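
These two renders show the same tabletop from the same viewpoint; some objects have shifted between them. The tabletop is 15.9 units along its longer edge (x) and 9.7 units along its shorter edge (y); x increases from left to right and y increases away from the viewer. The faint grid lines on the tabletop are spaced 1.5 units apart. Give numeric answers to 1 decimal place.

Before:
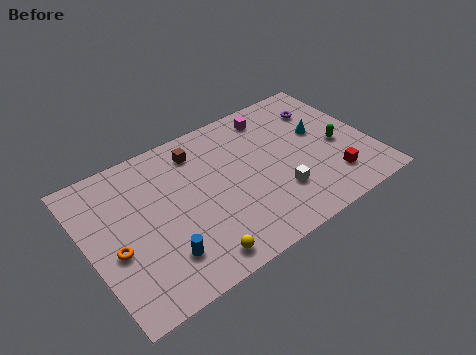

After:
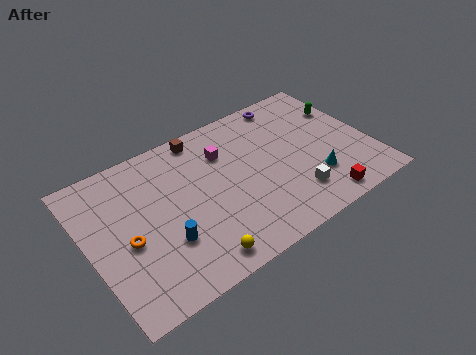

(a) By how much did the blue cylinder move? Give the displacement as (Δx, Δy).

(0.3, 0.8)

From the two frames, the blue cylinder sits at roughly (3.6, 2.3) before and (3.9, 3.1) after.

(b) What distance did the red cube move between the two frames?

1.4

From (13.3, 2.2) to (12.4, 1.1), the red cube covered √(0.9² + 1.1²) ≈ 1.4 units.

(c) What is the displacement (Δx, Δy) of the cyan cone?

(-0.9, -3.0)

The cyan cone started near (13.3, 5.7) and ended near (12.4, 2.7).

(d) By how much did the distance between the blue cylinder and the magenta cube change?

-3.8

Before: roughly 9.5 units apart; after: 5.7. That's 3.8 units closer together.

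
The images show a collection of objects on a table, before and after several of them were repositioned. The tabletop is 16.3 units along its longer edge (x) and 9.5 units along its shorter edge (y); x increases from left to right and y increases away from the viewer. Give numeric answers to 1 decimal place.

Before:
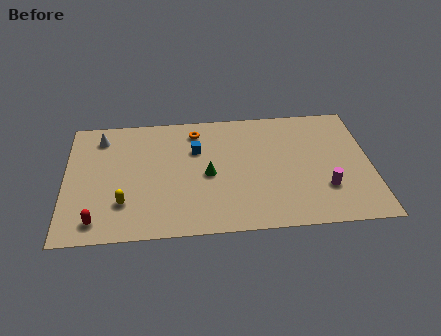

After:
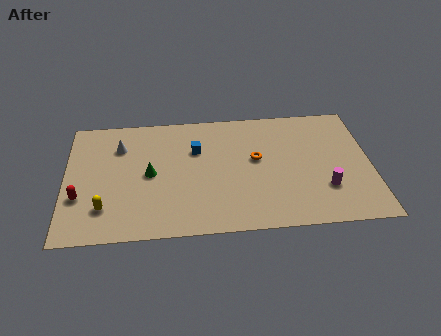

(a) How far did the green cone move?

3.1

From (7.6, 4.4) to (4.5, 4.7), the green cone covered √(3.1² + 0.3²) ≈ 3.1 units.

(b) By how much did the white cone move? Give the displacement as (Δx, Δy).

(1.0, -0.8)

From the two frames, the white cone sits at roughly (1.9, 7.8) before and (2.9, 7.0) after.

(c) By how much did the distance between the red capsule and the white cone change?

-2.1

The distance was about 6.4 in the first image and 4.3 in the second, so they moved 2.1 units closer together.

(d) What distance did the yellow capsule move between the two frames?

1.0

The yellow capsule moved from about (3.1, 2.6) to (2.1, 2.3), a distance of √(1.0² + 0.3²) ≈ 1.0.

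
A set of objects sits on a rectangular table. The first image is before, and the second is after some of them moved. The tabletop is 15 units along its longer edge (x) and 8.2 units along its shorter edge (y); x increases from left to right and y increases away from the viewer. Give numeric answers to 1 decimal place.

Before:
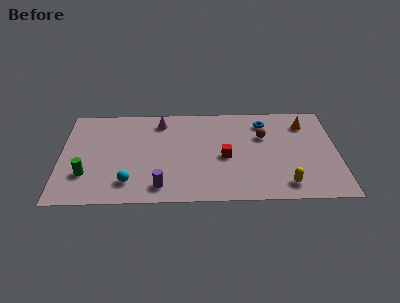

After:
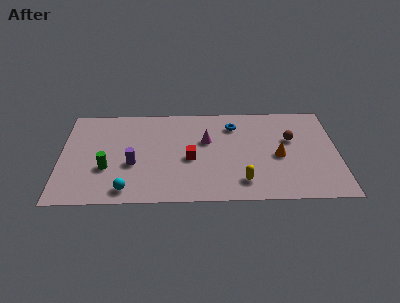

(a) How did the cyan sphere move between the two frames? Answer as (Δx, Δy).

(-0.1, -0.6)

The cyan sphere was at about (3.7, 1.7) and moved to about (3.6, 1.1).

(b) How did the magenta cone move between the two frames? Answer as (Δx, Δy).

(2.5, -1.7)

From the two frames, the magenta cone sits at roughly (5.4, 6.8) before and (7.9, 5.1) after.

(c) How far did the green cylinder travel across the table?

1.2

The green cylinder was near (1.4, 2.4) before and (2.5, 2.9) after, so it travelled √(1.1² + 0.5²) ≈ 1.2 units.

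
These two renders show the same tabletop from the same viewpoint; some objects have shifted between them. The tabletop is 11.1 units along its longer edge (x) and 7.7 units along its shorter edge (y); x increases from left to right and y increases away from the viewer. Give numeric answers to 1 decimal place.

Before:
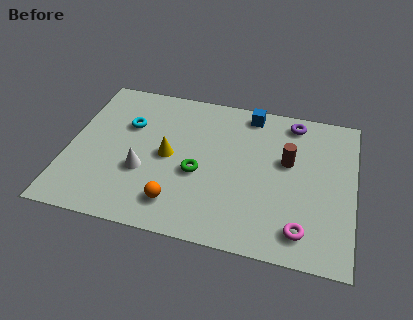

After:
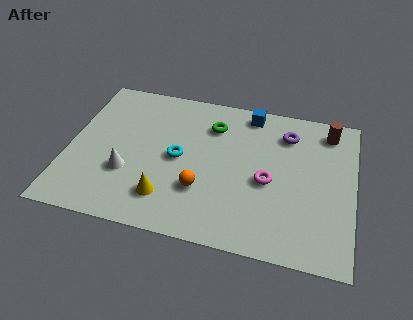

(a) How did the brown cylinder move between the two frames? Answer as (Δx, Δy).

(1.5, 1.9)

The brown cylinder was at about (8.5, 4.6) and moved to about (10.0, 6.5).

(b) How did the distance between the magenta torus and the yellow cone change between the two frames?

-1.7

They were about 5.9 units apart before and 4.2 after — 1.7 units closer together.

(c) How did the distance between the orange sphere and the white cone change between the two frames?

+1.0

The distance was about 1.9 in the first image and 2.9 in the second, so they moved 1.0 units further apart.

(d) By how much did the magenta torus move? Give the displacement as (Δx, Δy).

(-1.4, 2.1)

From the two frames, the magenta torus sits at roughly (9.2, 1.3) before and (7.8, 3.4) after.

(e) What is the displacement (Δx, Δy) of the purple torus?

(-0.2, -0.7)

The purple torus was at about (8.6, 6.7) and moved to about (8.4, 6.0).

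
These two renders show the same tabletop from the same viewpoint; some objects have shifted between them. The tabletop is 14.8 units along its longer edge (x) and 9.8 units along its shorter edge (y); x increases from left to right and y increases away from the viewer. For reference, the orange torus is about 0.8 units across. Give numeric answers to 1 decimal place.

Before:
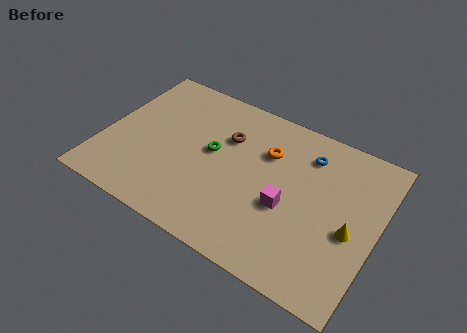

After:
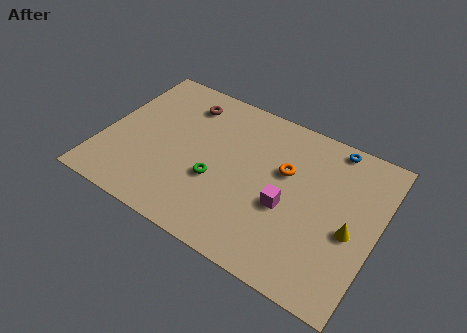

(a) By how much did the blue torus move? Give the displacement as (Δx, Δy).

(1.2, 1.2)

The blue torus was at about (10.7, 7.7) and moved to about (11.9, 8.9).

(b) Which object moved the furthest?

the brown torus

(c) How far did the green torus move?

1.8

From (5.8, 5.4) to (6.3, 3.7), the green torus covered √(0.5² + 1.7²) ≈ 1.8 units.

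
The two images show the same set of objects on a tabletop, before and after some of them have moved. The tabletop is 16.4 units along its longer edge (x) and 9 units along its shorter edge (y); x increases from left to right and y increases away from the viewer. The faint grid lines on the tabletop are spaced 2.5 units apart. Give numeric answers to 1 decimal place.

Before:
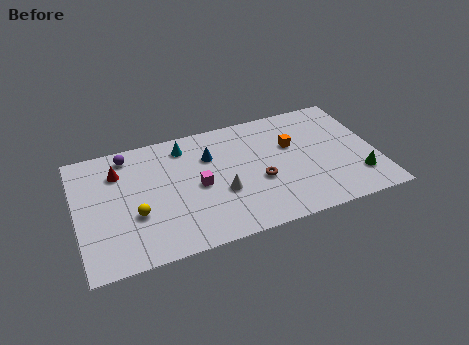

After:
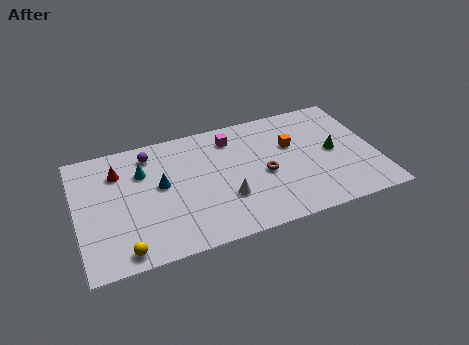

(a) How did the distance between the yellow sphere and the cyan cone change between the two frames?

+0.3

The distance was about 5.2 in the first image and 5.5 in the second, so they moved 0.3 units further apart.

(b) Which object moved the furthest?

the magenta cube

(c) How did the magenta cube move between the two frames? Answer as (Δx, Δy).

(2.1, 3.0)

The magenta cube was at about (6.6, 4.3) and moved to about (8.7, 7.3).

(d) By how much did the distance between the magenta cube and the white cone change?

+3.0

The distance was about 1.5 in the first image and 4.5 in the second, so they moved 3.0 units further apart.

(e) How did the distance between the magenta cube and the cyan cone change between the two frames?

+1.9

Before: roughly 3.2 units apart; after: 5.1. That's 1.9 units further apart.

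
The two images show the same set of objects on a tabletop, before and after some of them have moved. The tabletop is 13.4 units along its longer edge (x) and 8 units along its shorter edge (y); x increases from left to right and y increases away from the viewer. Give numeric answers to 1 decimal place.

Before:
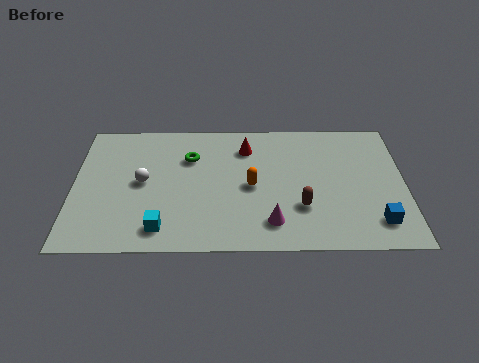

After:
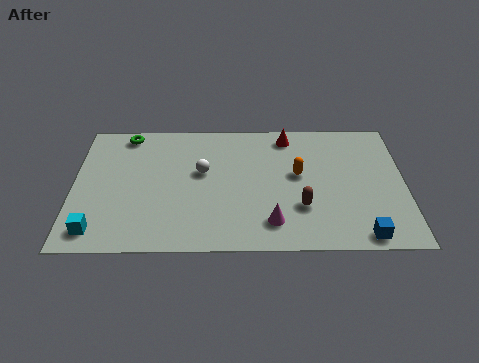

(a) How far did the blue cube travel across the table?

1.0

The blue cube was near (12.2, 1.6) before and (11.6, 0.8) after, so it travelled √(0.6² + 0.8²) ≈ 1.0 units.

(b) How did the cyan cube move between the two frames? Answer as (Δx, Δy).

(-2.6, -0.1)

From the two frames, the cyan cube sits at roughly (3.6, 1.3) before and (1.0, 1.2) after.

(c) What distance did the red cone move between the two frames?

1.8

The red cone moved from about (7.0, 6.2) to (8.7, 6.9), a distance of √(1.7² + 0.7²) ≈ 1.8.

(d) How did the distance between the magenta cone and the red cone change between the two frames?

+0.6

The distance was about 4.7 in the first image and 5.3 in the second, so they moved 0.6 units further apart.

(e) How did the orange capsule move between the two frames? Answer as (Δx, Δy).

(1.9, 0.7)

The orange capsule started near (7.2, 3.8) and ended near (9.1, 4.5).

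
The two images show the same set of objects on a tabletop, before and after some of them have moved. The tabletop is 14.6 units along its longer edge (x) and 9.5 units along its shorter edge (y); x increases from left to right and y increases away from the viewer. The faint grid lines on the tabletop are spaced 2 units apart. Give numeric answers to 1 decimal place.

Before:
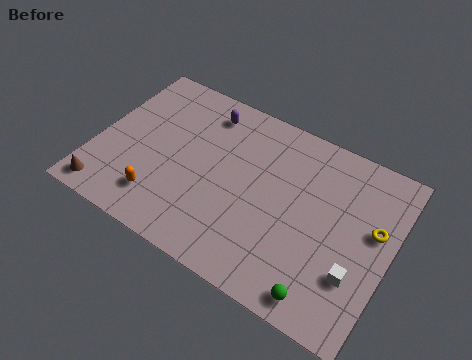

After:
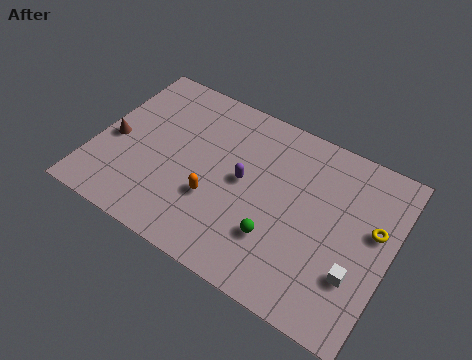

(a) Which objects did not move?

the yellow torus and the white cube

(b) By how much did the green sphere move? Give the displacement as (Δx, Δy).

(-2.6, 1.7)

From the two frames, the green sphere sits at roughly (11.9, 1.1) before and (9.3, 2.8) after.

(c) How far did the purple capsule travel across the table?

3.8

From (4.9, 7.9) to (7.3, 5.0), the purple capsule covered √(2.4² + 2.9²) ≈ 3.8 units.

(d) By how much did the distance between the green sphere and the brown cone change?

-2.4

They were about 10.9 units apart before and 8.5 after — 2.4 units closer together.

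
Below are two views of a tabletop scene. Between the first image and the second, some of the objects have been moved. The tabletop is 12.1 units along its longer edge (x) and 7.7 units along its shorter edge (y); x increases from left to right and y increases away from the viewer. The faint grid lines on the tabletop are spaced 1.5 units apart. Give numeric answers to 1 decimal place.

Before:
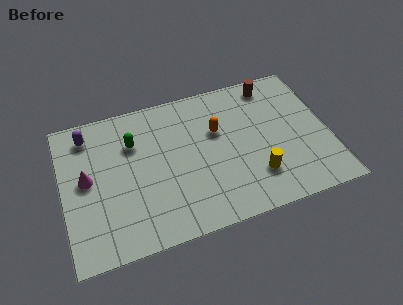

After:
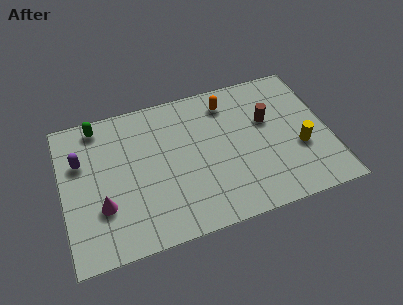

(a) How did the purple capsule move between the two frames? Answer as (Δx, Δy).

(-0.4, -1.3)

From the two frames, the purple capsule sits at roughly (1.3, 6.4) before and (0.9, 5.1) after.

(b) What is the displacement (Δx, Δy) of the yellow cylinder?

(2.1, 0.9)

The yellow cylinder started near (8.6, 2.0) and ended near (10.7, 2.9).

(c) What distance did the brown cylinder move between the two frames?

1.9

The brown cylinder was near (9.8, 6.7) before and (9.4, 4.8) after, so it travelled √(0.4² + 1.9²) ≈ 1.9 units.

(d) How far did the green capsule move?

2.1

From (3.3, 5.4) to (1.8, 6.8), the green capsule covered √(1.5² + 1.4²) ≈ 2.1 units.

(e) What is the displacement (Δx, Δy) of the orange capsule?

(0.6, 1.4)

From the two frames, the orange capsule sits at roughly (7.1, 4.9) before and (7.7, 6.3) after.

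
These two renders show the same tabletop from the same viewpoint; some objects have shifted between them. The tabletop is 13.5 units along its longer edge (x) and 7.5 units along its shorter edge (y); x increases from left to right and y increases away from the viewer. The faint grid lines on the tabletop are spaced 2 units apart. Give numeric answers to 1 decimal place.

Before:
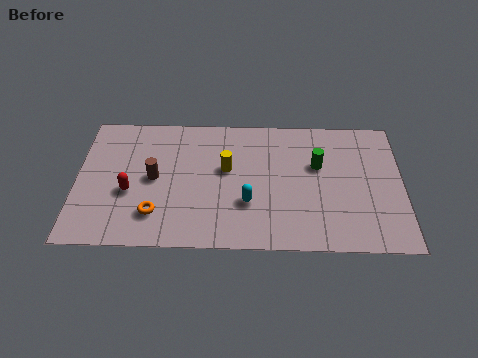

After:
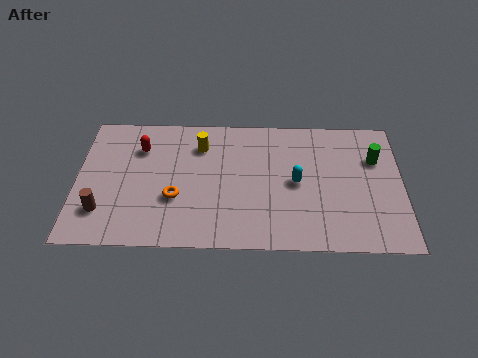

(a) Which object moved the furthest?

the brown cylinder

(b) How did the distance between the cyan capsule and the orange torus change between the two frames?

+1.2

They were about 3.9 units apart before and 5.1 after — 1.2 units further apart.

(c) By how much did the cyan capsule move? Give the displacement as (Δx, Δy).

(2.0, 1.2)

The cyan capsule started near (7.1, 2.5) and ended near (9.1, 3.7).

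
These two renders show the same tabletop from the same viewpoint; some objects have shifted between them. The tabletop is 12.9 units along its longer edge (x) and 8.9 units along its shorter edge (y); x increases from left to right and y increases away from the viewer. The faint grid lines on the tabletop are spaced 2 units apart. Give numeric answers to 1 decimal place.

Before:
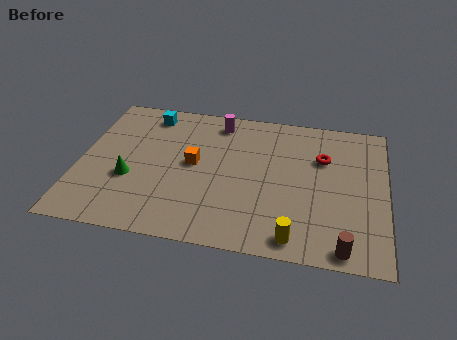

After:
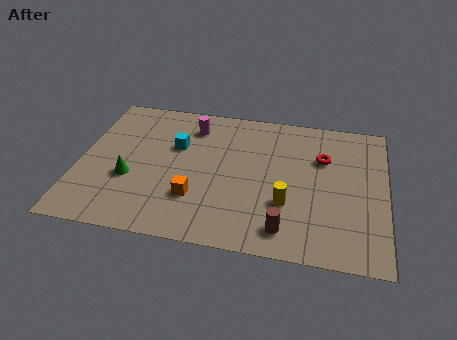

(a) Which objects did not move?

the red torus and the green cone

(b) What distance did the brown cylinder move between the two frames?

2.5

The brown cylinder moved from about (11.2, 0.8) to (8.8, 1.4), a distance of √(2.4² + 0.6²) ≈ 2.5.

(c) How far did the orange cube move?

2.1

From (4.8, 4.7) to (5.0, 2.6), the orange cube covered √(0.2² + 2.1²) ≈ 2.1 units.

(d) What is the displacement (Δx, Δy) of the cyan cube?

(1.3, -1.9)

From the two frames, the cyan cube sits at roughly (2.7, 7.6) before and (4.0, 5.7) after.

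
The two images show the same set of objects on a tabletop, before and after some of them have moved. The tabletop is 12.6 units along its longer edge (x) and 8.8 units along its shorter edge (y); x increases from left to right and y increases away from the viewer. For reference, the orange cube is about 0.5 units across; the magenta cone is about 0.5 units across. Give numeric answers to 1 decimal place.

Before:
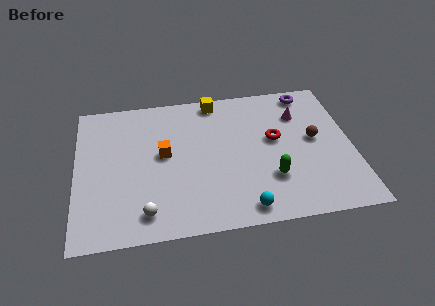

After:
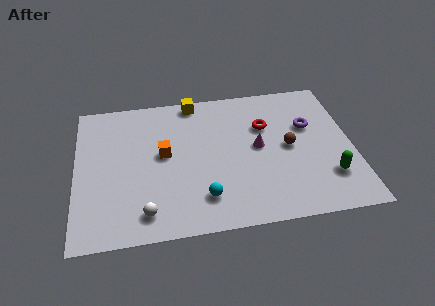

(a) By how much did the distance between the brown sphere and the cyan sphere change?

-0.3

The distance was about 5.0 in the first image and 4.7 in the second, so they moved 0.3 units closer together.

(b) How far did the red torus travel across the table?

1.0

The red torus was near (9.1, 5.0) before and (8.7, 5.9) after, so it travelled √(0.4² + 0.9²) ≈ 1.0 units.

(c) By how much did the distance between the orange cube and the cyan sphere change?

-1.8

Before: roughly 5.2 units apart; after: 3.4. That's 1.8 units closer together.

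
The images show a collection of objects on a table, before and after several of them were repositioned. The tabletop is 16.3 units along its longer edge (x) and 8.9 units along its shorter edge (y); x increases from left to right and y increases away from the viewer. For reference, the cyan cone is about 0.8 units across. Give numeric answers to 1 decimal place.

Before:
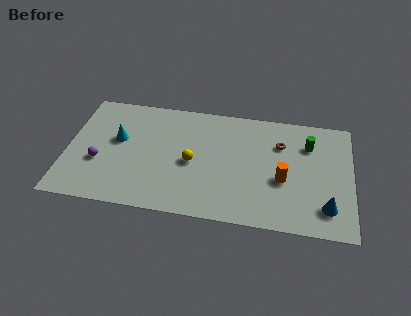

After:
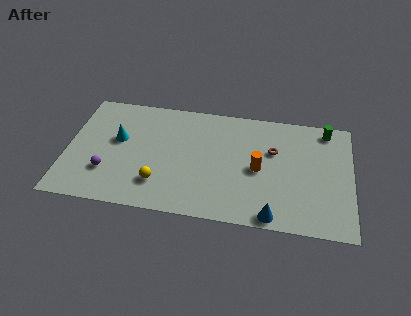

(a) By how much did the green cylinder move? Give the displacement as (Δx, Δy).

(1.0, 1.3)

The green cylinder started near (13.8, 6.5) and ended near (14.8, 7.8).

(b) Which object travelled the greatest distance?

the blue cone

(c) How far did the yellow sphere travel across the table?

2.6

The yellow sphere was near (7.2, 4.1) before and (5.4, 2.2) after, so it travelled √(1.8² + 1.9²) ≈ 2.6 units.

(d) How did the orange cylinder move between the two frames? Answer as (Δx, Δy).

(-1.4, 0.6)

The orange cylinder was at about (12.4, 3.6) and moved to about (11.0, 4.2).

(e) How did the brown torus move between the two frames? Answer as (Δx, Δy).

(-0.4, -0.6)

The brown torus was at about (12.2, 6.3) and moved to about (11.8, 5.7).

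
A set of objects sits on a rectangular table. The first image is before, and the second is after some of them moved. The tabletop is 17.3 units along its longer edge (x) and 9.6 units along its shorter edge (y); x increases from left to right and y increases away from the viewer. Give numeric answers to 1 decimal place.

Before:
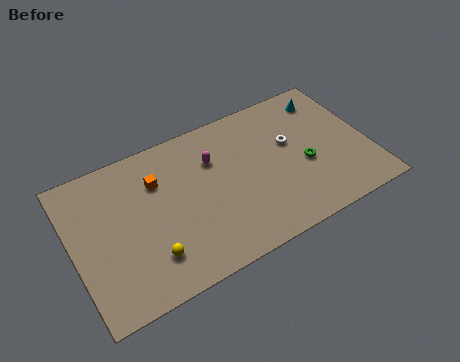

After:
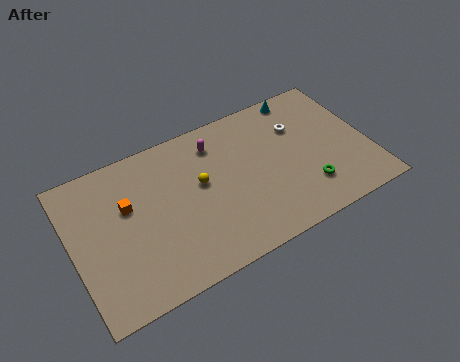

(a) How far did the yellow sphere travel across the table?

4.7

The yellow sphere was near (4.1, 2.3) before and (7.5, 5.5) after, so it travelled √(3.4² + 3.2²) ≈ 4.7 units.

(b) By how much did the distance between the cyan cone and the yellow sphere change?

-5.4

They were about 12.6 units apart before and 7.2 after — 5.4 units closer together.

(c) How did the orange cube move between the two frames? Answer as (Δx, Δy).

(-1.8, -0.8)

The orange cube was at about (5.1, 6.8) and moved to about (3.3, 6.0).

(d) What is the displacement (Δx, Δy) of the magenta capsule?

(0.3, 1.0)

The magenta capsule started near (8.4, 6.7) and ended near (8.7, 7.7).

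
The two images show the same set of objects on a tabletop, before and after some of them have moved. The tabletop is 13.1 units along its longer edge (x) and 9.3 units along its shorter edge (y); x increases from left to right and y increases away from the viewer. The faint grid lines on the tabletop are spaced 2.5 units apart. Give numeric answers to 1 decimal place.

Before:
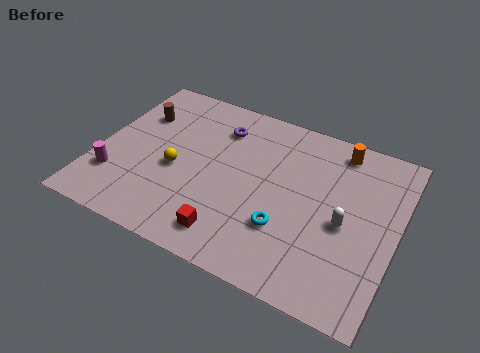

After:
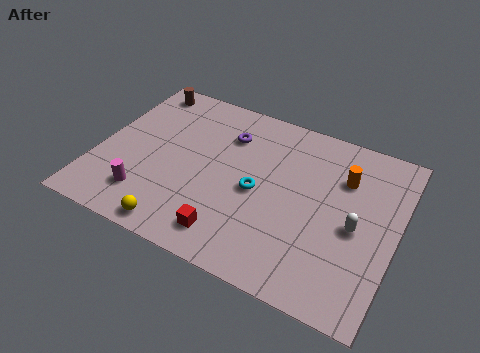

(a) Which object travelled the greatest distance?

the yellow sphere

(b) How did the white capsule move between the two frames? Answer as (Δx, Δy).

(0.5, 0.0)

The white capsule started near (10.9, 4.2) and ended near (11.4, 4.2).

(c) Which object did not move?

the red cube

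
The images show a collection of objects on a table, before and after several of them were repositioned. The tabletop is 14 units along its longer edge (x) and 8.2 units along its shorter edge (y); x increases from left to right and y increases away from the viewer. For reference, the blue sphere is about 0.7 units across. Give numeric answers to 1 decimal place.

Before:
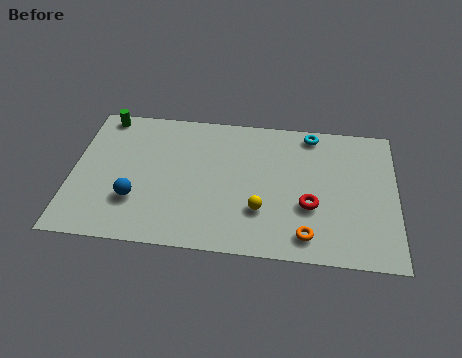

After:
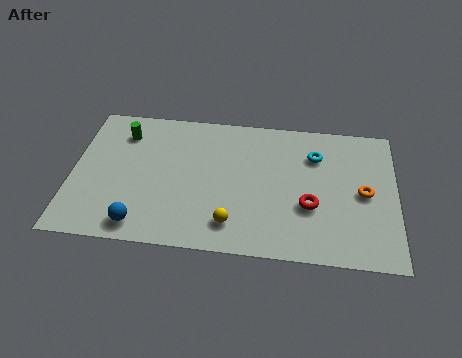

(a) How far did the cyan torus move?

1.3

The cyan torus moved from about (10.3, 7.3) to (10.5, 6.0), a distance of √(0.2² + 1.3²) ≈ 1.3.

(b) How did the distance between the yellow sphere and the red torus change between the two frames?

+1.4

The distance was about 2.2 in the first image and 3.6 in the second, so they moved 1.4 units further apart.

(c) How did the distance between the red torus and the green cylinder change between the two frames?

-1.2

They were about 10.1 units apart before and 8.9 after — 1.2 units closer together.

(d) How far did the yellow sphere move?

1.5

The yellow sphere was near (8.2, 2.5) before and (7.0, 1.6) after, so it travelled √(1.2² + 0.9²) ≈ 1.5 units.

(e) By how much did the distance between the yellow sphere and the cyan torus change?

+0.4

The distance was about 5.2 in the first image and 5.6 in the second, so they moved 0.4 units further apart.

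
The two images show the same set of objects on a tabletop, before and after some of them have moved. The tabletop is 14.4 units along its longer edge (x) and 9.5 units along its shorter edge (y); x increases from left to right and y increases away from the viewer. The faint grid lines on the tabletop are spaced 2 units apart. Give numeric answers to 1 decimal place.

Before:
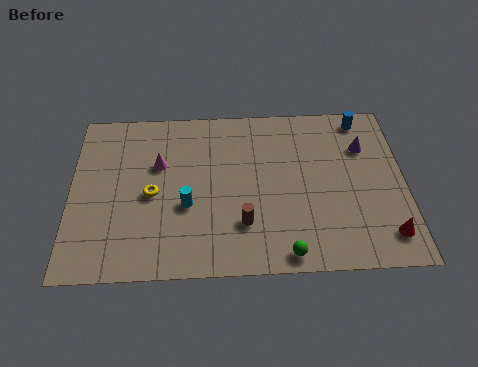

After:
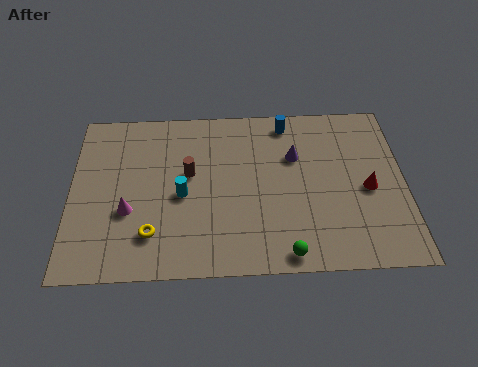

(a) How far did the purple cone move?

3.0

From (12.7, 6.7) to (9.7, 6.3), the purple cone covered √(3.0² + 0.4²) ≈ 3.0 units.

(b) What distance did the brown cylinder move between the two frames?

3.7

The brown cylinder was near (7.4, 2.6) before and (5.1, 5.5) after, so it travelled √(2.3² + 2.9²) ≈ 3.7 units.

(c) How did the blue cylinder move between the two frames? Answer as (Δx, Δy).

(-3.3, -0.1)

The blue cylinder was at about (12.7, 8.4) and moved to about (9.4, 8.3).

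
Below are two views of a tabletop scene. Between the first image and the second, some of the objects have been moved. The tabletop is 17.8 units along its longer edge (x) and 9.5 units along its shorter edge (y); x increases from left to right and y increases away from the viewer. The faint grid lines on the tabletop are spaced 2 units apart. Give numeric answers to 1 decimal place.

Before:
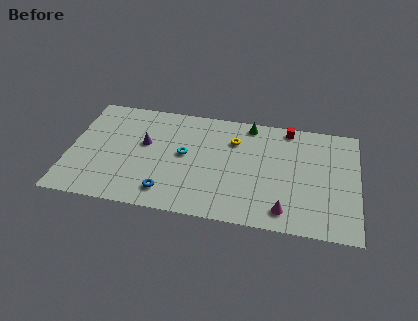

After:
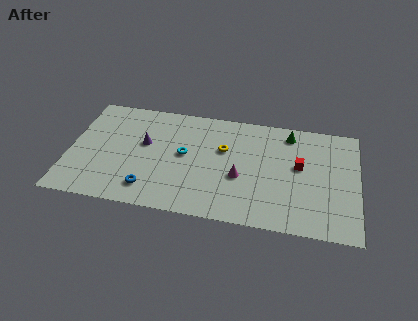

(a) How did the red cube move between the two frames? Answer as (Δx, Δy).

(0.8, -3.2)

The red cube started near (13.4, 8.6) and ended near (14.2, 5.4).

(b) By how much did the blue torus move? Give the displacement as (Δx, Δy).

(-1.1, 0.1)

The blue torus started near (6.2, 1.7) and ended near (5.1, 1.8).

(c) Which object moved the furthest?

the magenta cone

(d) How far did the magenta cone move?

3.6

From (13.4, 1.5) to (10.6, 3.8), the magenta cone covered √(2.8² + 2.3²) ≈ 3.6 units.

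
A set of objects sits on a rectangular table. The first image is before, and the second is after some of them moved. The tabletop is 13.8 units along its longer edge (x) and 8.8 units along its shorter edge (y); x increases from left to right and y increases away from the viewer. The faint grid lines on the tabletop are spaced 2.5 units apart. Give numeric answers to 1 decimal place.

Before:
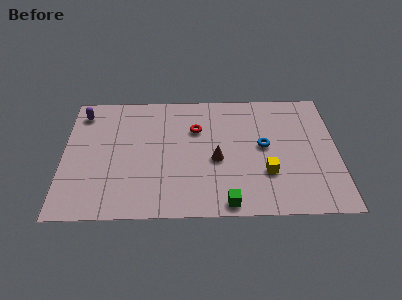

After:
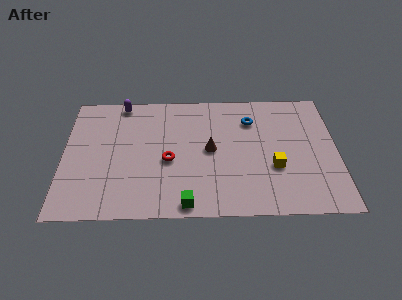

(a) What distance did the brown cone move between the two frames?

0.8

From (7.7, 3.8) to (7.4, 4.5), the brown cone covered √(0.3² + 0.7²) ≈ 0.8 units.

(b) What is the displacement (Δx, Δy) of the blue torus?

(-0.6, 1.9)

From the two frames, the blue torus sits at roughly (10.1, 4.7) before and (9.5, 6.6) after.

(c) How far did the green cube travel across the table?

2.0

From (8.2, 0.8) to (6.2, 0.8), the green cube covered √(2.0² + 0.0²) ≈ 2.0 units.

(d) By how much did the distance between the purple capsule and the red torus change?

-1.1

They were about 5.9 units apart before and 4.8 after — 1.1 units closer together.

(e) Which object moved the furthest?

the red torus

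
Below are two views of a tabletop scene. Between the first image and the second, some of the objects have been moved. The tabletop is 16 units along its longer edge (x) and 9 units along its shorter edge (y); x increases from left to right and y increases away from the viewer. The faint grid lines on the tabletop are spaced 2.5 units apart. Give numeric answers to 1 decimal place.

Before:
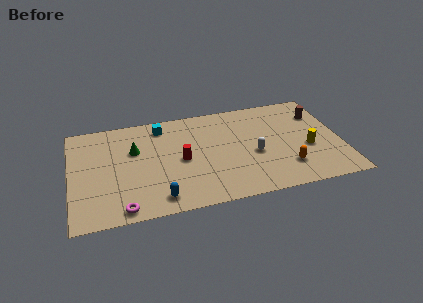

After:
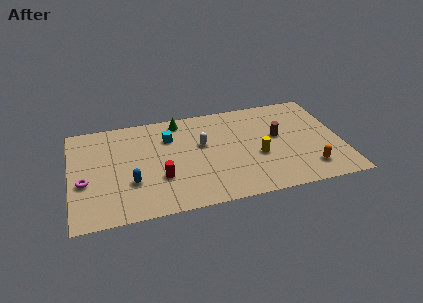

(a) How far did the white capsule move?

3.4

The white capsule moved from about (10.8, 3.8) to (7.8, 5.4), a distance of √(3.0² + 1.6²) ≈ 3.4.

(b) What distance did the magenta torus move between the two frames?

3.4

From (2.9, 0.9) to (0.8, 3.6), the magenta torus covered √(2.1² + 2.7²) ≈ 3.4 units.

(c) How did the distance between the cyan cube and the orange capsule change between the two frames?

+0.4

They were about 8.9 units apart before and 9.3 after — 0.4 units further apart.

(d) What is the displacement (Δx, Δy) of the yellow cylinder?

(-3.0, 0.0)

From the two frames, the yellow cylinder sits at roughly (14.0, 3.6) before and (11.0, 3.6) after.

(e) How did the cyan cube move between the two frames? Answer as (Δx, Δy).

(0.4, -1.1)

From the two frames, the cyan cube sits at roughly (5.5, 7.6) before and (5.9, 6.5) after.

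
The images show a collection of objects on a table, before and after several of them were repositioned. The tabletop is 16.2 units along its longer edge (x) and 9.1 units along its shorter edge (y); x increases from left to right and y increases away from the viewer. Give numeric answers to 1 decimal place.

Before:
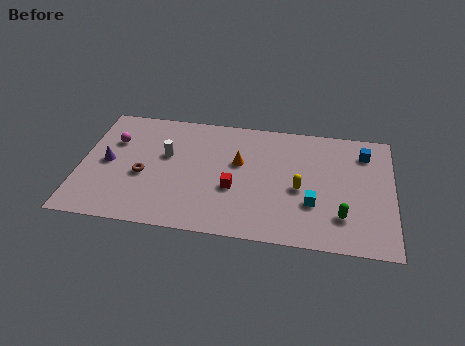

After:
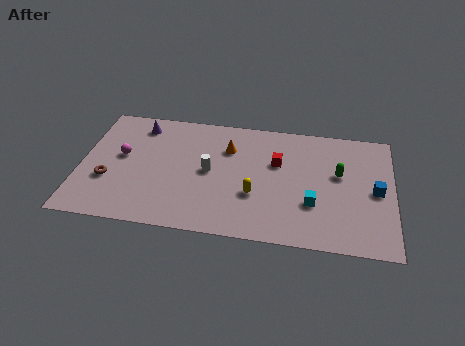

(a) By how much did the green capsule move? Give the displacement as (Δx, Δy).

(-0.2, 3.1)

The green capsule started near (13.6, 2.3) and ended near (13.4, 5.4).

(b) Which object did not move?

the cyan cube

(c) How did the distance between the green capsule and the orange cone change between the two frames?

-0.4

They were about 6.3 units apart before and 5.9 after — 0.4 units closer together.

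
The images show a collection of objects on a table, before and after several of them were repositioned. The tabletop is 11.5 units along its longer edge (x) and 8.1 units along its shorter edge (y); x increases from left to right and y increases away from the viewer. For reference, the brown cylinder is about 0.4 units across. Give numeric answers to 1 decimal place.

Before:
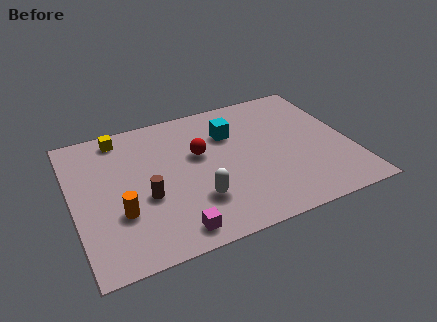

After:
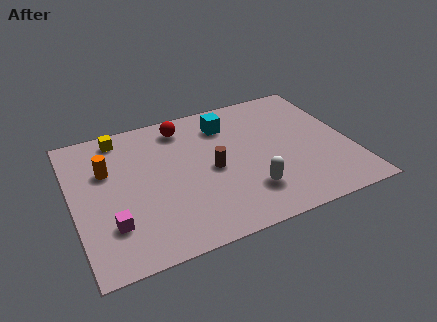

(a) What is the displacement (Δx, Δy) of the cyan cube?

(-0.1, 0.6)

From the two frames, the cyan cube sits at roughly (6.7, 5.7) before and (6.6, 6.3) after.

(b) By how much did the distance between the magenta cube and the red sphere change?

+1.5

They were about 4.2 units apart before and 5.7 after — 1.5 units further apart.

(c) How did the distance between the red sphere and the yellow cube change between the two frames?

-1.2

Before: roughly 3.8 units apart; after: 2.6. That's 1.2 units closer together.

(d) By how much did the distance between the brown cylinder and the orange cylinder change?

+3.3

Before: roughly 1.2 units apart; after: 4.5. That's 3.3 units further apart.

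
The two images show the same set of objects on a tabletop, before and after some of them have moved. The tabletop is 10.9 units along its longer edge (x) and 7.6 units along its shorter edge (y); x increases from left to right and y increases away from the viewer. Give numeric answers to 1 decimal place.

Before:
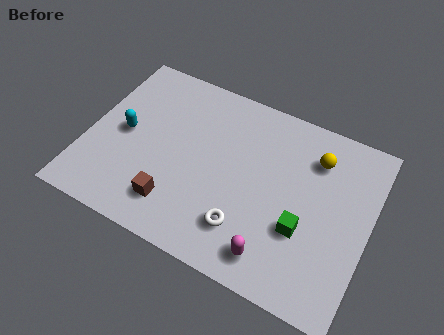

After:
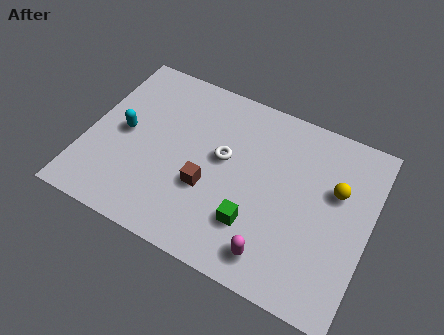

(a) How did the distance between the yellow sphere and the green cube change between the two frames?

+0.8

Before: roughly 3.1 units apart; after: 3.9. That's 0.8 units further apart.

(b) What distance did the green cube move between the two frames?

1.9

The green cube was near (8.5, 2.7) before and (6.7, 2.1) after, so it travelled √(1.8² + 0.6²) ≈ 1.9 units.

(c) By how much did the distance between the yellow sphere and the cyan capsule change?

+0.7

They were about 7.5 units apart before and 8.2 after — 0.7 units further apart.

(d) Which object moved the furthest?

the white torus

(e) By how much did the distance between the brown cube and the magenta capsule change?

-0.7

Before: roughly 3.9 units apart; after: 3.2. That's 0.7 units closer together.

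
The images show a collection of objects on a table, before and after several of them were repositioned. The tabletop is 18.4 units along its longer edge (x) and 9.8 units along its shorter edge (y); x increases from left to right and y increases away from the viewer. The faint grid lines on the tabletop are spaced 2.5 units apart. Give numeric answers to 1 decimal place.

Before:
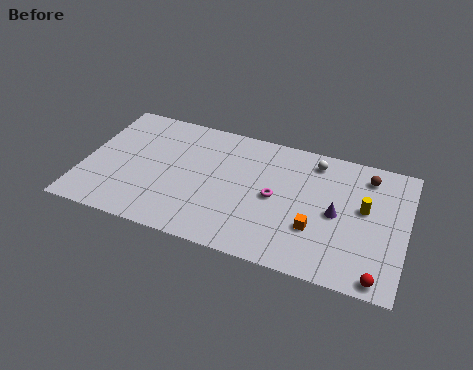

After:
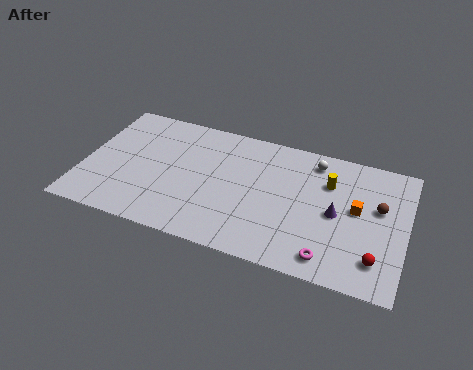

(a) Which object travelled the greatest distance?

the magenta torus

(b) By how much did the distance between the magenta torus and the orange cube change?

+1.3

They were about 2.9 units apart before and 4.2 after — 1.3 units further apart.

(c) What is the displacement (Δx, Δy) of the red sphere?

(-0.2, 1.2)

The red sphere was at about (17.1, 0.9) and moved to about (16.9, 2.1).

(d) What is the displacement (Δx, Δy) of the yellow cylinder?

(-2.1, 1.3)

The yellow cylinder started near (16.0, 5.6) and ended near (13.9, 6.9).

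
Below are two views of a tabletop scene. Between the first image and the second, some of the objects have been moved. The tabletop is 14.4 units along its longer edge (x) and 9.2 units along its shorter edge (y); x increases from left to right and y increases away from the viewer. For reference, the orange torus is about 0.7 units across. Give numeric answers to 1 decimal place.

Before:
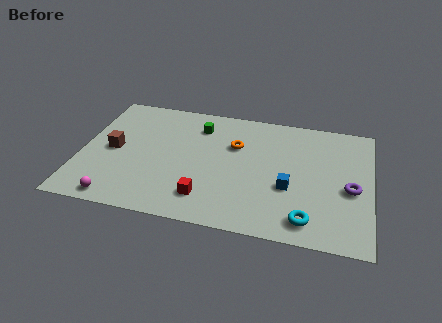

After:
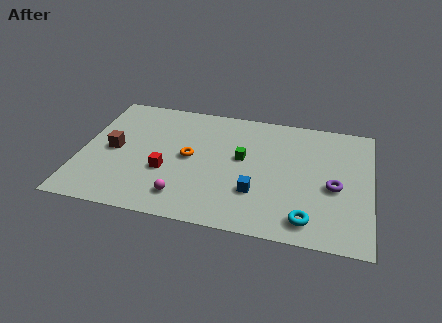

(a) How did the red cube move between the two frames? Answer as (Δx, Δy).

(-2.1, 1.5)

From the two frames, the red cube sits at roughly (6.4, 1.9) before and (4.3, 3.4) after.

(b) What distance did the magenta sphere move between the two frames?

3.3

The magenta sphere was near (2.1, 0.9) before and (5.3, 1.7) after, so it travelled √(3.2² + 0.8²) ≈ 3.3 units.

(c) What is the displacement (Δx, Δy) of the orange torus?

(-2.2, -1.4)

The orange torus started near (7.6, 6.1) and ended near (5.4, 4.7).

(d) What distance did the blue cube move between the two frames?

1.7

From (10.4, 3.5) to (8.8, 2.8), the blue cube covered √(1.6² + 0.7²) ≈ 1.7 units.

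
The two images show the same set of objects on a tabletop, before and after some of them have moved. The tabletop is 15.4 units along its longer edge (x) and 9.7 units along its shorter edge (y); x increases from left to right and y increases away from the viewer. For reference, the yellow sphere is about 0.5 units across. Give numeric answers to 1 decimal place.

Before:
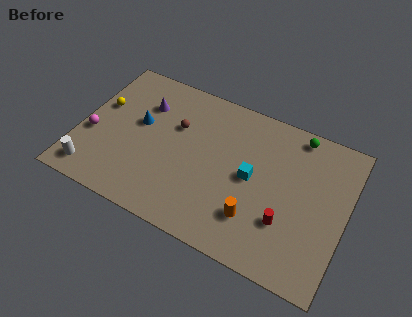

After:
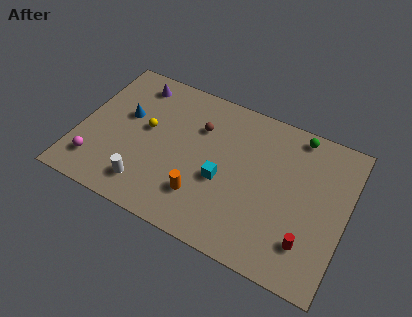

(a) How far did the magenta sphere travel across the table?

1.9

From (0.8, 3.8) to (1.3, 2.0), the magenta sphere covered √(0.5² + 1.8²) ≈ 1.9 units.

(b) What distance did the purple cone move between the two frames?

1.4

From (3.4, 7.0) to (2.7, 8.2), the purple cone covered √(0.7² + 1.2²) ≈ 1.4 units.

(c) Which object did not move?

the green sphere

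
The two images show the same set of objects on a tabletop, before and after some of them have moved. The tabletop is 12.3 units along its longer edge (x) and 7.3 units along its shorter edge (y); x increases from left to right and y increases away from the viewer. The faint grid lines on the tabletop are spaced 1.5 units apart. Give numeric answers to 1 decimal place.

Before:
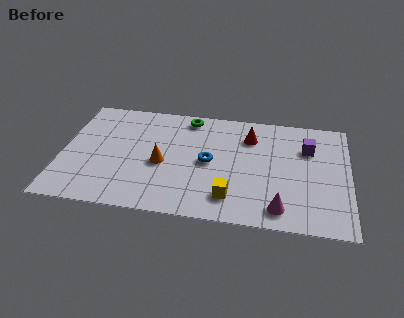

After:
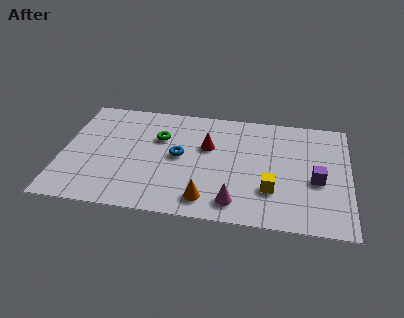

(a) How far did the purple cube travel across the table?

2.0

The purple cube was near (10.5, 5.1) before and (10.9, 3.1) after, so it travelled √(0.4² + 2.0²) ≈ 2.0 units.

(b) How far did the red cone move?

2.0

From (8.0, 5.5) to (6.2, 4.6), the red cone covered √(1.8² + 0.9²) ≈ 2.0 units.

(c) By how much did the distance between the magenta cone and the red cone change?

-1.0

Before: roughly 4.6 units apart; after: 3.6. That's 1.0 units closer together.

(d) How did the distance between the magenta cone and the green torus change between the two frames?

-1.7

Before: roughly 6.7 units apart; after: 5.0. That's 1.7 units closer together.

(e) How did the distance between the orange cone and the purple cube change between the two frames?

-1.5

They were about 6.5 units apart before and 5.0 after — 1.5 units closer together.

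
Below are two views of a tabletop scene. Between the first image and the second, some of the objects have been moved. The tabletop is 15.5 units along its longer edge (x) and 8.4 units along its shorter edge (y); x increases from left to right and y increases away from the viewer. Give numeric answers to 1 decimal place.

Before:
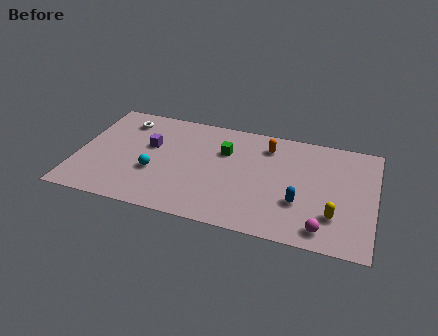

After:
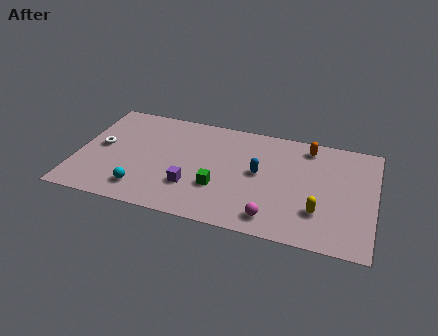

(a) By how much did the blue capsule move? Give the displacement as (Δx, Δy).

(-2.2, 1.7)

From the two frames, the blue capsule sits at roughly (11.7, 2.8) before and (9.5, 4.5) after.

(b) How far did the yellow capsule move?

0.8

The yellow capsule moved from about (13.5, 2.3) to (12.7, 2.4), a distance of √(0.8² + 0.1²) ≈ 0.8.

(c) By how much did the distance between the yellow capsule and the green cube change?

-1.6

The distance was about 6.8 in the first image and 5.2 in the second, so they moved 1.6 units closer together.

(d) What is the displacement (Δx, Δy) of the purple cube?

(2.4, -2.6)

From the two frames, the purple cube sits at roughly (3.7, 5.1) before and (6.1, 2.5) after.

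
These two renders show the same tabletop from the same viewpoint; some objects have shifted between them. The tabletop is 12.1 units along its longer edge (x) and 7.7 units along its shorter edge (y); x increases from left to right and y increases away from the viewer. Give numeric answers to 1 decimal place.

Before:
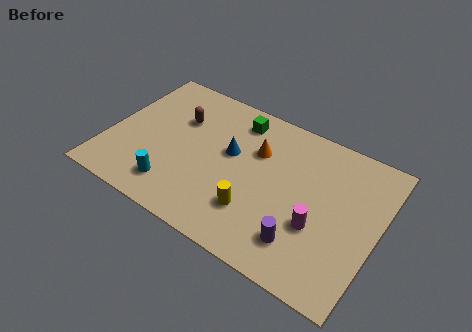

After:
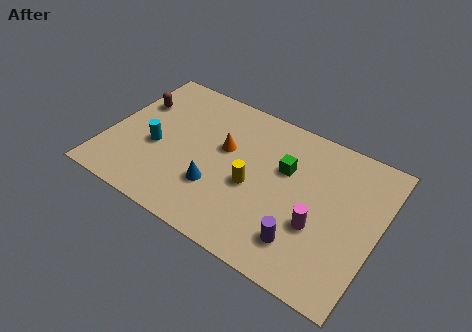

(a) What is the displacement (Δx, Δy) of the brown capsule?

(-2.0, 0.0)

From the two frames, the brown capsule sits at roughly (2.9, 5.2) before and (0.9, 5.2) after.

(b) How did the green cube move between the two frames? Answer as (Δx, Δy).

(2.4, -1.5)

The green cube was at about (5.4, 6.4) and moved to about (7.8, 4.9).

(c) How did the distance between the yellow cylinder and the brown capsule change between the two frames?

+0.9

The distance was about 5.1 in the first image and 6.0 in the second, so they moved 0.9 units further apart.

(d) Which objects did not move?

the magenta cylinder and the purple cylinder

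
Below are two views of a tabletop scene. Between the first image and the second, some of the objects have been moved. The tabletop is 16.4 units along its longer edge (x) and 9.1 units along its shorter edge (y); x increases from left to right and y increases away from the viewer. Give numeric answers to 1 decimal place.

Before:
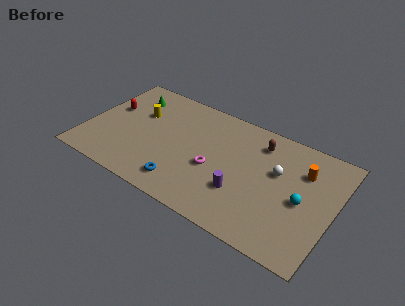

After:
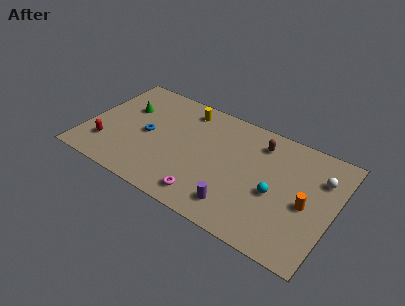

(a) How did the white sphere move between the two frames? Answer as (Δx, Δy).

(2.7, 0.9)

From the two frames, the white sphere sits at roughly (12.6, 5.6) before and (15.3, 6.5) after.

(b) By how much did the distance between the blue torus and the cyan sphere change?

+0.8

They were about 7.9 units apart before and 8.7 after — 0.8 units further apart.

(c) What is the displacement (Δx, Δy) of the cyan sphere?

(-1.7, -0.3)

From the two frames, the cyan sphere sits at roughly (14.4, 4.2) before and (12.7, 3.9) after.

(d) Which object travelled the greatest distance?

the blue torus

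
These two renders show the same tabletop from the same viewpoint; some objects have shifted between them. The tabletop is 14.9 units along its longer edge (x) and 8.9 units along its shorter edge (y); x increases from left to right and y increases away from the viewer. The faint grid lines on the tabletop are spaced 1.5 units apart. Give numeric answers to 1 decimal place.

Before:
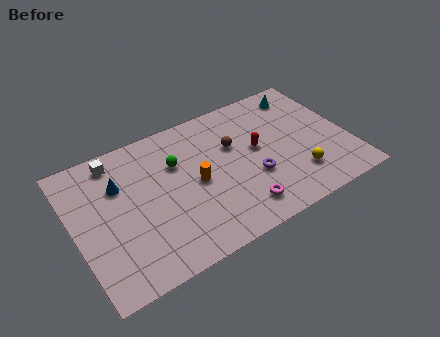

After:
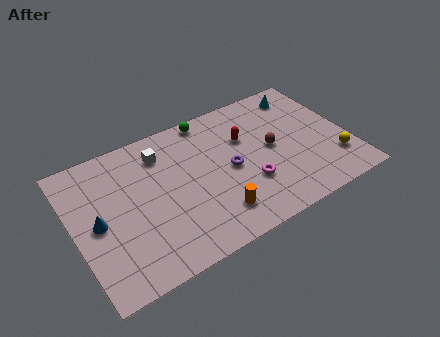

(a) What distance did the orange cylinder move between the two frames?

2.5

The orange cylinder was near (6.5, 4.3) before and (7.2, 1.9) after, so it travelled √(0.7² + 2.4²) ≈ 2.5 units.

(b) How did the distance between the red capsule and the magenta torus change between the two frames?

-0.6

They were about 3.6 units apart before and 3.0 after — 0.6 units closer together.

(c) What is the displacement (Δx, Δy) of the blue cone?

(-1.4, -1.8)

The blue cone was at about (2.6, 6.1) and moved to about (1.2, 4.3).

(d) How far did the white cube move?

2.5

The white cube was near (2.6, 7.7) before and (5.0, 7.0) after, so it travelled √(2.4² + 0.7²) ≈ 2.5 units.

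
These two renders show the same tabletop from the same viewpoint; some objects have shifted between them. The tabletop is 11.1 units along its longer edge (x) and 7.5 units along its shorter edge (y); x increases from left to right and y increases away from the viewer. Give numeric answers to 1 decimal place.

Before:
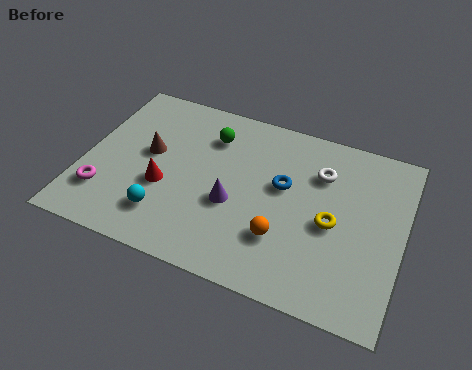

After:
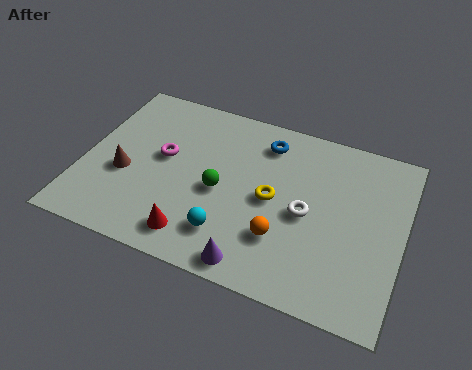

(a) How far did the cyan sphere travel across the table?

2.2

From (3.1, 1.7) to (5.3, 1.7), the cyan sphere covered √(2.2² + 0.0²) ≈ 2.2 units.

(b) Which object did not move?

the orange sphere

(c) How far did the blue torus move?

1.9

The blue torus was near (6.9, 4.4) before and (6.1, 6.1) after, so it travelled √(0.8² + 1.7²) ≈ 1.9 units.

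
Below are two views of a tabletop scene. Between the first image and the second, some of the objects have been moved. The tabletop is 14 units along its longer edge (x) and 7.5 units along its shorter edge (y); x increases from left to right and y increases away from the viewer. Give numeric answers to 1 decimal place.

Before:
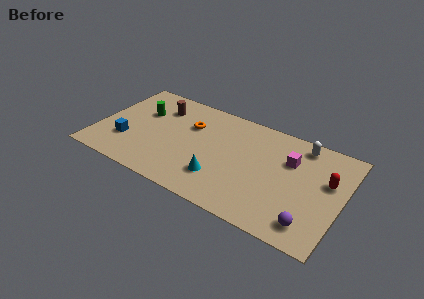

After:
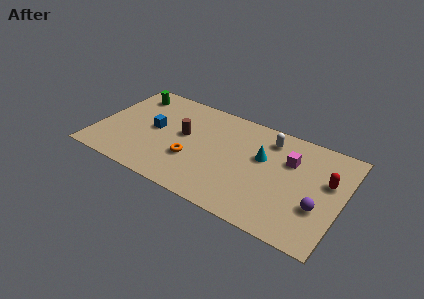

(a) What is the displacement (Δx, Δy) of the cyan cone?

(2.1, 2.6)

From the two frames, the cyan cone sits at roughly (7.3, 2.0) before and (9.4, 4.6) after.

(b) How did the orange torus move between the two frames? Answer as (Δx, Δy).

(0.5, -2.5)

From the two frames, the orange torus sits at roughly (5.1, 5.1) before and (5.6, 2.6) after.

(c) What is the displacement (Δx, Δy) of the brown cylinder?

(1.7, -1.5)

From the two frames, the brown cylinder sits at roughly (3.2, 5.7) before and (4.9, 4.2) after.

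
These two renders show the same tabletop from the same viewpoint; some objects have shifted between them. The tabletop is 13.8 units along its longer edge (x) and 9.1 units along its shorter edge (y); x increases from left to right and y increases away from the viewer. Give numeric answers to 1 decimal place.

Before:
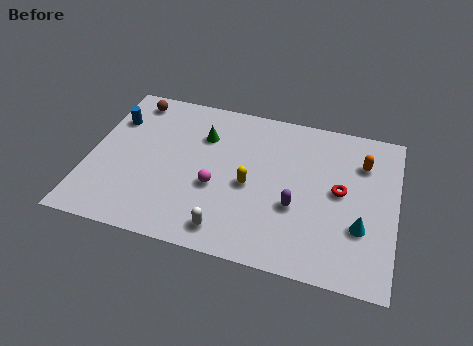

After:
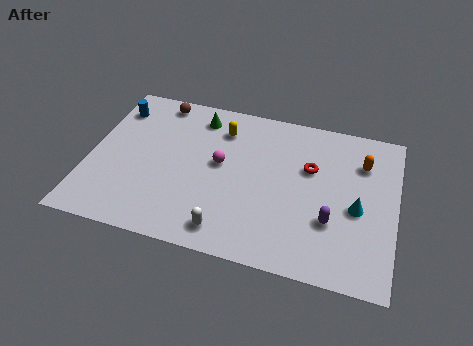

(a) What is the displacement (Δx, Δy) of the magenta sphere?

(0.1, 1.4)

From the two frames, the magenta sphere sits at roughly (5.8, 3.6) before and (5.9, 5.0) after.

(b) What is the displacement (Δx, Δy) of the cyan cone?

(-0.2, 1.0)

The cyan cone was at about (12.3, 3.0) and moved to about (12.1, 4.0).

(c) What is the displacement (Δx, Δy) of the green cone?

(-0.3, 1.1)

The green cone started near (5.0, 6.5) and ended near (4.7, 7.6).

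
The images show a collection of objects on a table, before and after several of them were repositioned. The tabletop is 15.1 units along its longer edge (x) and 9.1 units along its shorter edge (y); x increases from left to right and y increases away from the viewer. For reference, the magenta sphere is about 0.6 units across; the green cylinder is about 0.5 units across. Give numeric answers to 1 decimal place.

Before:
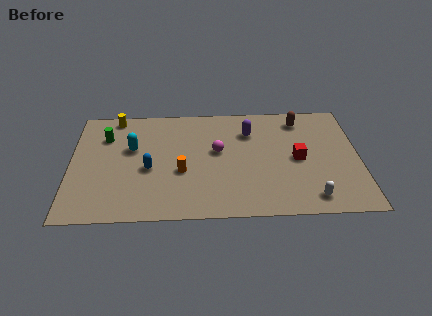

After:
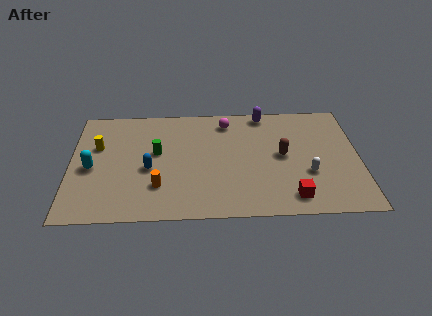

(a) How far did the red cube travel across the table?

3.0

From (11.9, 4.4) to (11.5, 1.4), the red cube covered √(0.4² + 3.0²) ≈ 3.0 units.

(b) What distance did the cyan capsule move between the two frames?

2.6

From (3.2, 5.6) to (1.1, 4.1), the cyan capsule covered √(2.1² + 1.5²) ≈ 2.6 units.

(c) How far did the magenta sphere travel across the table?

2.5

From (7.7, 5.2) to (8.2, 7.6), the magenta sphere covered √(0.5² + 2.4²) ≈ 2.5 units.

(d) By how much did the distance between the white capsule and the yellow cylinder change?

-1.0

The distance was about 12.3 in the first image and 11.3 in the second, so they moved 1.0 units closer together.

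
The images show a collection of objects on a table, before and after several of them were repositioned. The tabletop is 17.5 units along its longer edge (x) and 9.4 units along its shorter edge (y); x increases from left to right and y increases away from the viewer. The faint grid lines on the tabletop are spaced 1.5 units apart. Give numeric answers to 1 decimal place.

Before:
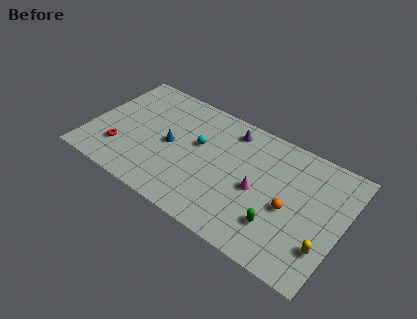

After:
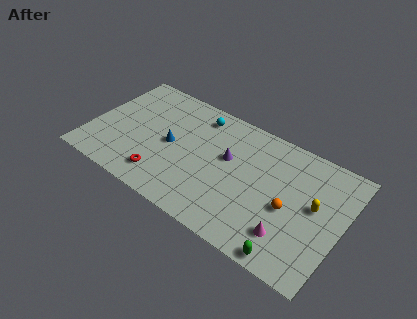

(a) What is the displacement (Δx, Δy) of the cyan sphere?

(-0.4, 2.3)

From the two frames, the cyan sphere sits at roughly (7.4, 5.6) before and (7.0, 7.9) after.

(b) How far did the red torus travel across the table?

3.2

The red torus moved from about (2.4, 2.5) to (5.5, 1.8), a distance of √(3.1² + 0.7²) ≈ 3.2.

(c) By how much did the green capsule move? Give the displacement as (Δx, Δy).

(1.1, -1.7)

The green capsule was at about (13.5, 2.5) and moved to about (14.6, 0.8).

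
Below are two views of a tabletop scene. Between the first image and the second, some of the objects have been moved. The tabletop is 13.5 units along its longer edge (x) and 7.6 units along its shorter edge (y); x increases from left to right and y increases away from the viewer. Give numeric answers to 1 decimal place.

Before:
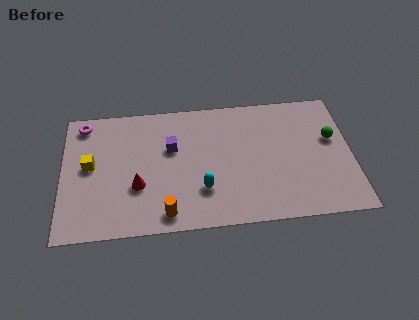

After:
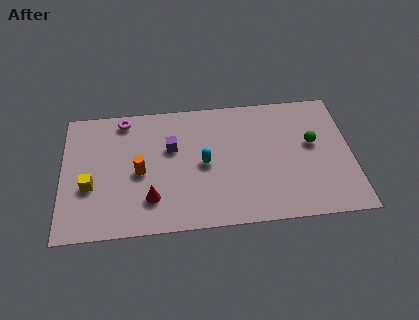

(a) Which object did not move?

the purple cube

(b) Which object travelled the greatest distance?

the orange cylinder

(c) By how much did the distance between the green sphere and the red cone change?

-1.3

They were about 9.3 units apart before and 8.0 after — 1.3 units closer together.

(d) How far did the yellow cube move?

1.2

From (1.3, 4.1) to (1.3, 2.9), the yellow cube covered √(0.0² + 1.2²) ≈ 1.2 units.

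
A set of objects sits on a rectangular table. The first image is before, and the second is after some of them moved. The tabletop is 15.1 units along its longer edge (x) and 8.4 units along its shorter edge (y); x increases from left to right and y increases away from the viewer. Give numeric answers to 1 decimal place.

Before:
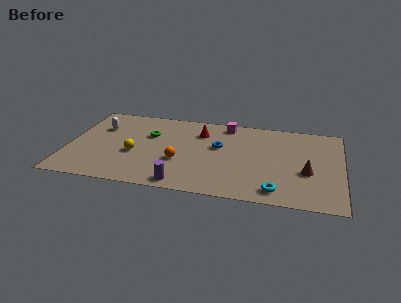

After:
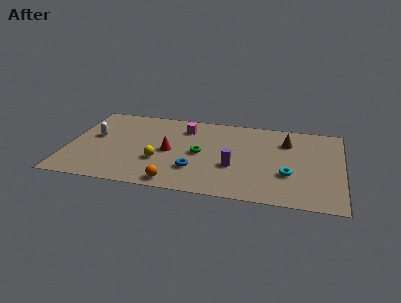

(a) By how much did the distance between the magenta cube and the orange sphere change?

+0.8

They were about 4.9 units apart before and 5.7 after — 0.8 units further apart.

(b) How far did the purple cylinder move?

3.5

The purple cylinder moved from about (6.5, 0.9) to (9.2, 3.1), a distance of √(2.7² + 2.2²) ≈ 3.5.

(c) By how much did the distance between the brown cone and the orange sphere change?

+0.9

The distance was about 7.0 in the first image and 7.9 in the second, so they moved 0.9 units further apart.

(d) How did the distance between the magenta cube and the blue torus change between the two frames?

+1.9

They were about 2.4 units apart before and 4.3 after — 1.9 units further apart.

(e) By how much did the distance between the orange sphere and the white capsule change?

+0.8

They were about 5.3 units apart before and 6.1 after — 0.8 units further apart.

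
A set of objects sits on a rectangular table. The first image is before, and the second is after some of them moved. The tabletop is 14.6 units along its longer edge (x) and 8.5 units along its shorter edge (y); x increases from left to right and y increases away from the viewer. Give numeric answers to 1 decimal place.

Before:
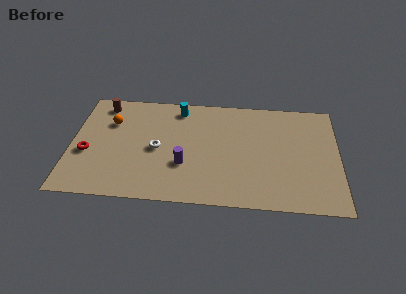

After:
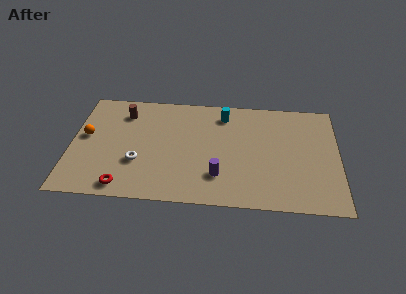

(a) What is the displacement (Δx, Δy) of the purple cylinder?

(1.9, -0.7)

The purple cylinder started near (6.2, 2.9) and ended near (8.1, 2.2).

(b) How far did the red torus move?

3.2

The red torus moved from about (0.9, 3.4) to (3.0, 1.0), a distance of √(2.1² + 2.4²) ≈ 3.2.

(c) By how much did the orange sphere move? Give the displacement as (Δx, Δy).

(-1.3, -1.2)

The orange sphere started near (2.1, 5.9) and ended near (0.8, 4.7).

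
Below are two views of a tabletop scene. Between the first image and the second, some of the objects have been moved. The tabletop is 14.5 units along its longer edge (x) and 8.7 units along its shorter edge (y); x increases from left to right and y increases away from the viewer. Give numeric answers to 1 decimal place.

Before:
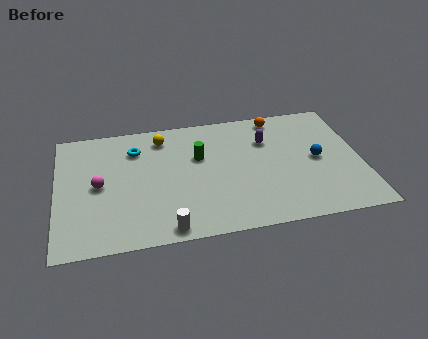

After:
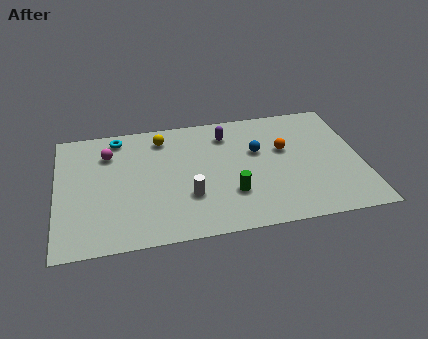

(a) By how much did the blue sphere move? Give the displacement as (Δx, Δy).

(-2.8, 1.1)

From the two frames, the blue sphere sits at roughly (12.4, 4.3) before and (9.6, 5.4) after.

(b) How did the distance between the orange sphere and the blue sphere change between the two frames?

-2.5

They were about 3.8 units apart before and 1.3 after — 2.5 units closer together.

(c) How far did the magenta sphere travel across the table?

2.3

The magenta sphere moved from about (2.0, 4.3) to (2.5, 6.5), a distance of √(0.5² + 2.2²) ≈ 2.3.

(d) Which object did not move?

the yellow sphere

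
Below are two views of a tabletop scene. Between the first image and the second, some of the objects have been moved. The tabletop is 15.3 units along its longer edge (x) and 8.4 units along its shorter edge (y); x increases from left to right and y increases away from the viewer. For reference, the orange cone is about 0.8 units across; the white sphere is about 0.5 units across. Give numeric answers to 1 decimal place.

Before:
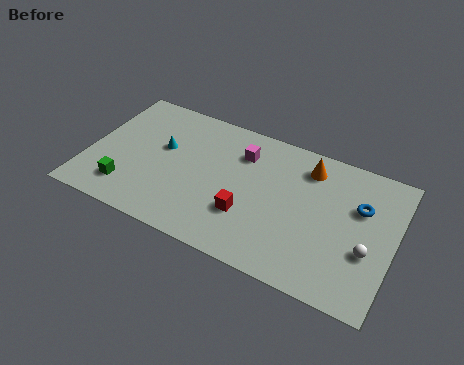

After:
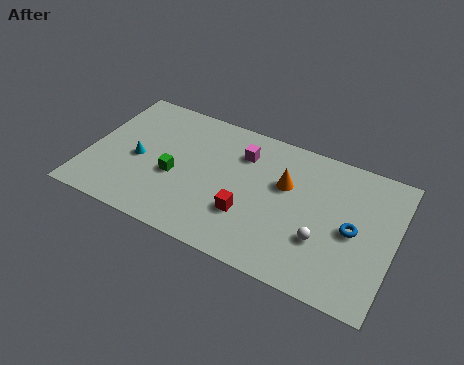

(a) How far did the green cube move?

2.8

The green cube moved from about (2.2, 1.8) to (4.4, 3.5), a distance of √(2.2² + 1.7²) ≈ 2.8.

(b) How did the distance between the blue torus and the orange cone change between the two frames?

+0.7

The distance was about 3.0 in the first image and 3.7 in the second, so they moved 0.7 units further apart.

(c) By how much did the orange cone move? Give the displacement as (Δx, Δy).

(-1.0, -1.5)

The orange cone was at about (10.8, 6.8) and moved to about (9.8, 5.3).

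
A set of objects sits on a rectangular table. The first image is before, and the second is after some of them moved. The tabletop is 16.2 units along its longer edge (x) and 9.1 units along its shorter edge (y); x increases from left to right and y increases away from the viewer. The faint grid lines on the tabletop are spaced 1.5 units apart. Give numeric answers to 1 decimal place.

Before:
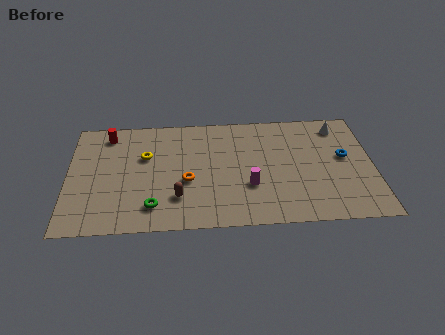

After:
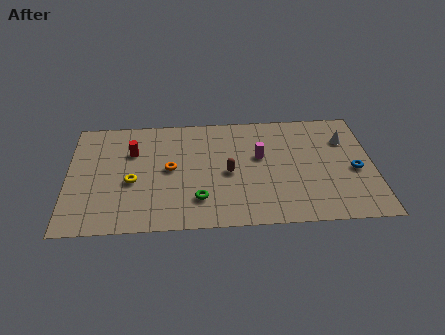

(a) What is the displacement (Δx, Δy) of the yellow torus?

(-0.7, -2.0)

The yellow torus was at about (4.1, 5.8) and moved to about (3.4, 3.8).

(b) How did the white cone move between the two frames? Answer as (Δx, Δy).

(0.3, -1.1)

The white cone was at about (14.5, 7.6) and moved to about (14.8, 6.5).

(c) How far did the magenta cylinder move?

2.4

From (9.6, 3.1) to (10.2, 5.4), the magenta cylinder covered √(0.6² + 2.3²) ≈ 2.4 units.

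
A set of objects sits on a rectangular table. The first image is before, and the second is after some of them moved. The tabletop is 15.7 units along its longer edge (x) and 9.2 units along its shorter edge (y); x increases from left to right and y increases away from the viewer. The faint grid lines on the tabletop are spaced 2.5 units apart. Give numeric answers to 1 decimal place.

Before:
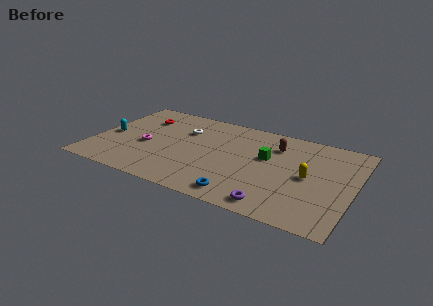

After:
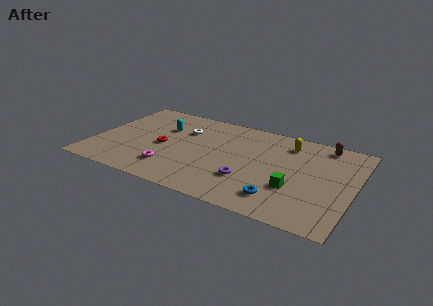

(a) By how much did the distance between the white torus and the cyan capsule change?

-3.5

Before: roughly 4.8 units apart; after: 1.3. That's 3.5 units closer together.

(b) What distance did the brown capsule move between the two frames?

3.0

From (10.8, 6.9) to (13.6, 8.1), the brown capsule covered √(2.8² + 1.2²) ≈ 3.0 units.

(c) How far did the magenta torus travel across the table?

2.5

From (3.2, 3.9) to (5.0, 2.1), the magenta torus covered √(1.8² + 1.8²) ≈ 2.5 units.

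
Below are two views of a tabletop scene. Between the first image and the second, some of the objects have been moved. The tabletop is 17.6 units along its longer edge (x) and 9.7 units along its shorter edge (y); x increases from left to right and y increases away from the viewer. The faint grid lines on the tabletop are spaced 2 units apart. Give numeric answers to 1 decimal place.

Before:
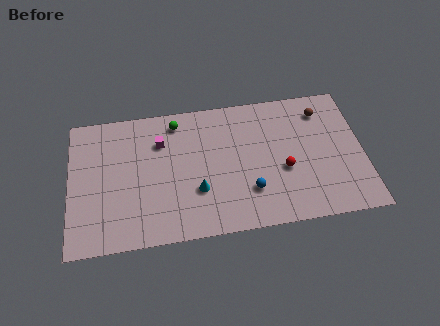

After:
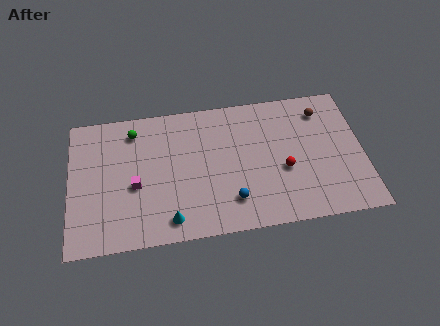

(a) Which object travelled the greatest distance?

the magenta cube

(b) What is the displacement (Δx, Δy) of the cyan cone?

(-1.7, -1.8)

From the two frames, the cyan cone sits at roughly (7.6, 3.2) before and (5.9, 1.4) after.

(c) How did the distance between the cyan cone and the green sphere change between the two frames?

+1.7

The distance was about 5.2 in the first image and 6.9 in the second, so they moved 1.7 units further apart.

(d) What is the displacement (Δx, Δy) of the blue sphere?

(-1.1, -0.5)

From the two frames, the blue sphere sits at roughly (10.7, 2.7) before and (9.6, 2.2) after.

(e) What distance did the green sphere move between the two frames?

2.6

The green sphere moved from about (6.5, 8.3) to (3.9, 8.0), a distance of √(2.6² + 0.3²) ≈ 2.6.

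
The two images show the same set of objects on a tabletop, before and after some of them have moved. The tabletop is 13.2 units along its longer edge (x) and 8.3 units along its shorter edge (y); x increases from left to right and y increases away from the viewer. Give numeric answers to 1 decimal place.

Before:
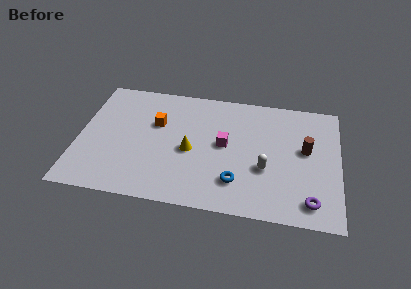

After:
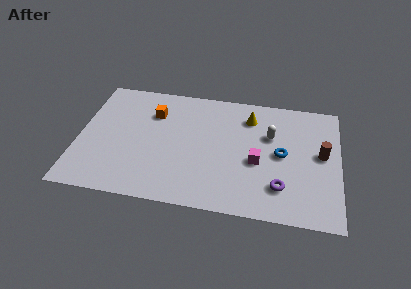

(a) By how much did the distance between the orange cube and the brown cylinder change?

+1.1

They were about 7.6 units apart before and 8.7 after — 1.1 units further apart.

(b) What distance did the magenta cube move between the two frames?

1.9

The magenta cube was near (7.4, 4.4) before and (9.1, 3.5) after, so it travelled √(1.7² + 0.9²) ≈ 1.9 units.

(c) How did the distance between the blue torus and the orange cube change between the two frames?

+1.5

The distance was about 5.3 in the first image and 6.8 in the second, so they moved 1.5 units further apart.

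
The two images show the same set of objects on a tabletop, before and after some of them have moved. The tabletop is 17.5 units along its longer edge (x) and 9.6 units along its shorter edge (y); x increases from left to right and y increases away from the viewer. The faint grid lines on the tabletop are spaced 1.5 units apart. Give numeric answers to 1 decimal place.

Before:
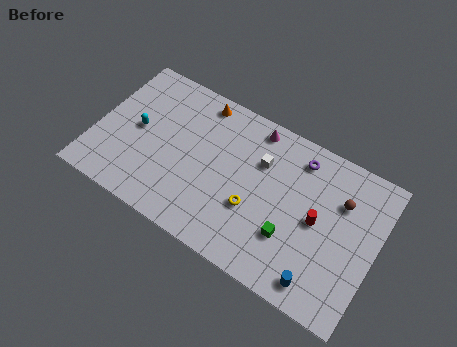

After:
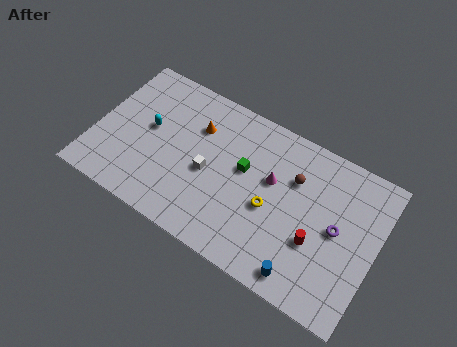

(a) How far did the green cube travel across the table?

4.2

From (12.5, 3.0) to (9.2, 5.6), the green cube covered √(3.3² + 2.6²) ≈ 4.2 units.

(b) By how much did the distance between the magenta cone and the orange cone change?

+1.5

The distance was about 3.5 in the first image and 5.0 in the second, so they moved 1.5 units further apart.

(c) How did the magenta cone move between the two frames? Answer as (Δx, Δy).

(1.5, -2.7)

The magenta cone started near (9.4, 8.5) and ended near (10.9, 5.8).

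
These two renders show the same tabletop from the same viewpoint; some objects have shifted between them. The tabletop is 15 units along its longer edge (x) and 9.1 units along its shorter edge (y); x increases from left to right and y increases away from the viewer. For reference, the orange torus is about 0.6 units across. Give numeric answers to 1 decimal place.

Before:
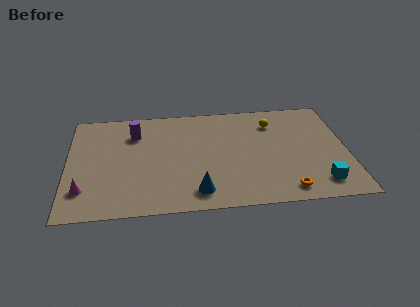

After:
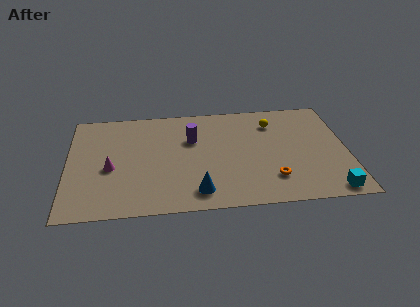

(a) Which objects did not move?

the yellow sphere and the blue cone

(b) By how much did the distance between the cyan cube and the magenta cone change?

-0.5

Before: roughly 12.5 units apart; after: 12.0. That's 0.5 units closer together.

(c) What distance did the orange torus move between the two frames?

1.2

From (11.6, 1.2) to (10.9, 2.2), the orange torus covered √(0.7² + 1.0²) ≈ 1.2 units.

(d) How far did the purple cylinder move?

3.2

The purple cylinder moved from about (3.6, 6.8) to (6.7, 6.0), a distance of √(3.1² + 0.8²) ≈ 3.2.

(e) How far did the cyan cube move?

0.9

The cyan cube moved from about (13.4, 1.6) to (13.9, 0.9), a distance of √(0.5² + 0.7²) ≈ 0.9.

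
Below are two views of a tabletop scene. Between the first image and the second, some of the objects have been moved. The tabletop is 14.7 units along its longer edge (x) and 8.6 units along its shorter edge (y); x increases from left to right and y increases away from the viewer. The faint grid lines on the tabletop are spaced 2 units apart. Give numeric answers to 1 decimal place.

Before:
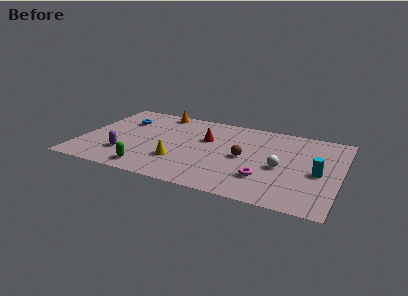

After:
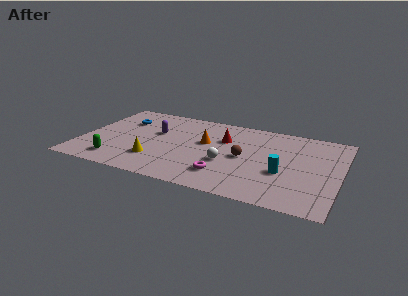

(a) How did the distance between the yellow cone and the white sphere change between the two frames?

-1.7

Before: roughly 5.8 units apart; after: 4.1. That's 1.7 units closer together.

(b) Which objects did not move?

the brown sphere and the blue torus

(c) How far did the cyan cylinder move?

2.0

The cyan cylinder moved from about (13.5, 3.9) to (11.6, 3.3), a distance of √(1.9² + 0.6²) ≈ 2.0.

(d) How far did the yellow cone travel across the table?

1.3

From (5.7, 2.6) to (4.4, 2.3), the yellow cone covered √(1.3² + 0.3²) ≈ 1.3 units.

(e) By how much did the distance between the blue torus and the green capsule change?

-0.7

Before: roughly 5.3 units apart; after: 4.6. That's 0.7 units closer together.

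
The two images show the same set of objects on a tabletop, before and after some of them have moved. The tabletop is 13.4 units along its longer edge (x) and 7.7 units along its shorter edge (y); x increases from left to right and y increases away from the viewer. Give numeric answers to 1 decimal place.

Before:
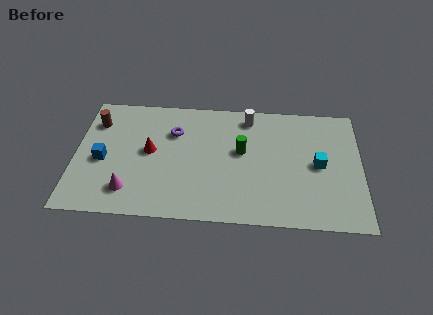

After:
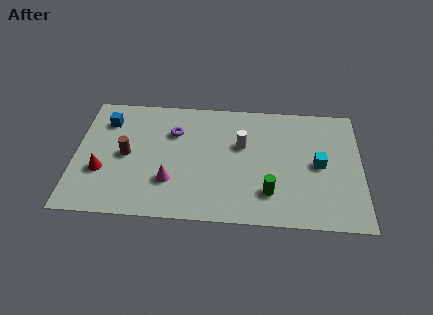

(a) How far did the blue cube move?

2.5

The blue cube was near (1.3, 3.4) before and (1.4, 5.9) after, so it travelled √(0.1² + 2.5²) ≈ 2.5 units.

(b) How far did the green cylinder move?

2.8

From (7.8, 4.4) to (9.1, 1.9), the green cylinder covered √(1.3² + 2.5²) ≈ 2.8 units.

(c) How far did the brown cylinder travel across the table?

2.5

The brown cylinder was near (0.9, 5.8) before and (2.4, 3.8) after, so it travelled √(1.5² + 2.0²) ≈ 2.5 units.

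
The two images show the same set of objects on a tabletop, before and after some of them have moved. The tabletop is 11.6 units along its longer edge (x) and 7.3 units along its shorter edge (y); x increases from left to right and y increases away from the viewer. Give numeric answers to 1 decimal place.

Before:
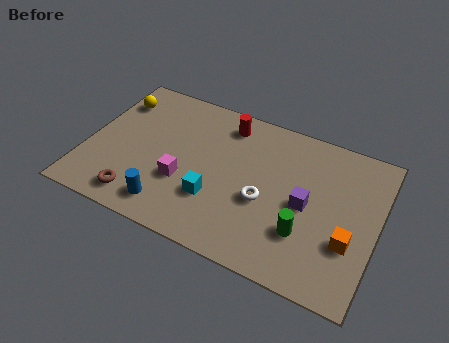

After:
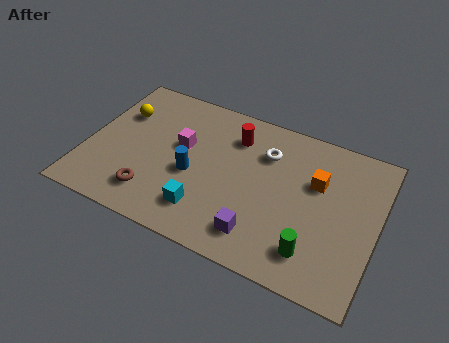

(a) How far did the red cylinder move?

0.6

The red cylinder was near (5.3, 6.1) before and (5.7, 5.6) after, so it travelled √(0.4² + 0.5²) ≈ 0.6 units.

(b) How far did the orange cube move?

2.7

The orange cube moved from about (10.6, 2.5) to (9.1, 4.7), a distance of √(1.5² + 2.2²) ≈ 2.7.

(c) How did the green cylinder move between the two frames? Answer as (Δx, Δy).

(0.4, -0.7)

From the two frames, the green cylinder sits at roughly (8.9, 2.2) before and (9.3, 1.5) after.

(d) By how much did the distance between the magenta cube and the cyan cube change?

+1.7

The distance was about 1.3 in the first image and 3.0 in the second, so they moved 1.7 units further apart.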